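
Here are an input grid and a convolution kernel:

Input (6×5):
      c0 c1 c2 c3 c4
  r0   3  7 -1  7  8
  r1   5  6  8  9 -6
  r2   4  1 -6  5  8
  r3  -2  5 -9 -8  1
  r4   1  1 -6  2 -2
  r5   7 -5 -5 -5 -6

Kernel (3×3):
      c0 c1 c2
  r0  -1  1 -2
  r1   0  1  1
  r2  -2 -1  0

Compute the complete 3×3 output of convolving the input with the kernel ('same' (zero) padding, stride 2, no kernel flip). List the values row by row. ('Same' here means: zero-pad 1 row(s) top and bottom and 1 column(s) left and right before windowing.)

Output[0,0]: The receptive field on the zero-padded input at this output position is [0 0 0 / 0 3 7 / 0 5 6]. Elementwise product with the kernel and sum: 0·-1 + 0·1 + 0·-2 + 3·1 + 7·1 + 0·-2 + 5·-1.
Output[0,1]: The receptive field on the zero-padded input at this output position is [0 0 0 / 7 -1 7 / 6 8 9]. Elementwise product with the kernel and sum: 0·-1 + 0·1 + 0·-2 + -1·1 + 7·1 + 6·-2 + 8·-1.

5 -14 -4
0 -18 8
-17 13 23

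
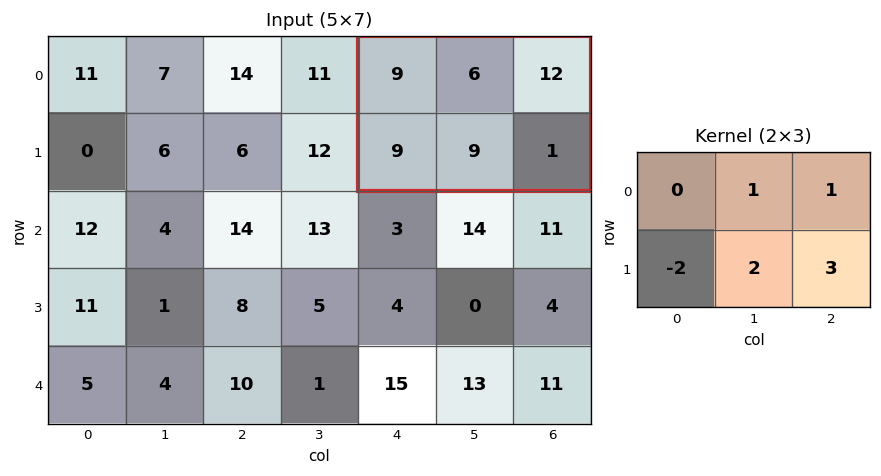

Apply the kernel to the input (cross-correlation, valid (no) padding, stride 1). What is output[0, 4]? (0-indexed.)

The receptive field on the input at this output position is [9 6 12 / 9 9 1]. Elementwise product with the kernel and sum: 6·1 + 12·1 + 9·-2 + 9·2 + 1·3.

21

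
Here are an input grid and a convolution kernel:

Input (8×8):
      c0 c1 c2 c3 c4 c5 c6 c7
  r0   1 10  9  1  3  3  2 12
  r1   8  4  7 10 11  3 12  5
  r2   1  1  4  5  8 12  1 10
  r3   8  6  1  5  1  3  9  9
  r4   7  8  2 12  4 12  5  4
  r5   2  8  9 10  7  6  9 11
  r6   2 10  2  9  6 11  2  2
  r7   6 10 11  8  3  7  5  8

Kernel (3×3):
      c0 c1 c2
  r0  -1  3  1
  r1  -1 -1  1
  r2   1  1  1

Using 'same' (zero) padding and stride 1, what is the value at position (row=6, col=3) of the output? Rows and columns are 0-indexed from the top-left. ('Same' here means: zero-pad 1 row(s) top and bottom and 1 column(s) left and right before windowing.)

45

The receptive field on the zero-padded input at this output position is [9 10 7 / 2 9 6 / 11 8 3]. Elementwise product with the kernel and sum: 9·-1 + 10·3 + 7·1 + 2·-1 + 9·-1 + 6·1 + 11·1 + 8·1 + 3·1.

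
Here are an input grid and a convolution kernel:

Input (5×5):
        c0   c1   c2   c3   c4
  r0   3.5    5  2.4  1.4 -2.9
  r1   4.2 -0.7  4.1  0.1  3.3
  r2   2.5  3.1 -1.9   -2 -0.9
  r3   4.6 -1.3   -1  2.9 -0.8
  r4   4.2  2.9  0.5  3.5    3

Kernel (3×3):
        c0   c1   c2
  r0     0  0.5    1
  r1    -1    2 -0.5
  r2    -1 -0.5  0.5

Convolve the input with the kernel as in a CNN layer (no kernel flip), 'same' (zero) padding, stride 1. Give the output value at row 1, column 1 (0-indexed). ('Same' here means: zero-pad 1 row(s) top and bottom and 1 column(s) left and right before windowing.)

-7.75

The receptive field on the zero-padded input at this output position is [3.5 5 2.4 / 4.2 -0.7 4.1 / 2.5 3.1 -1.9]. Elementwise product with the kernel and sum: 5·0.5 + 2.4·1 + 4.2·-1 + -0.7·2 + 4.1·-0.5 + 2.5·-1 + 3.1·-0.5 + -1.9·0.5.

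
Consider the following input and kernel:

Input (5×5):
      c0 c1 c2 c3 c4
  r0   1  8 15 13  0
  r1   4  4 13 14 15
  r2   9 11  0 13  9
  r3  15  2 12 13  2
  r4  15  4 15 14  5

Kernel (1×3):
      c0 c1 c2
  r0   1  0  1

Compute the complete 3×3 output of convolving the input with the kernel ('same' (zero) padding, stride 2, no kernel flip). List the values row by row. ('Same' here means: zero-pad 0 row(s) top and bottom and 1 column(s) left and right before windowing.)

Output[0,0]: The receptive field on the zero-padded input at this output position is [0 1 8]. Elementwise product with the kernel and sum: 0·1 + 8·1.
Output[0,1]: The receptive field on the zero-padded input at this output position is [8 15 13]. Elementwise product with the kernel and sum: 8·1 + 13·1.

8 21 13
11 24 13
4 18 14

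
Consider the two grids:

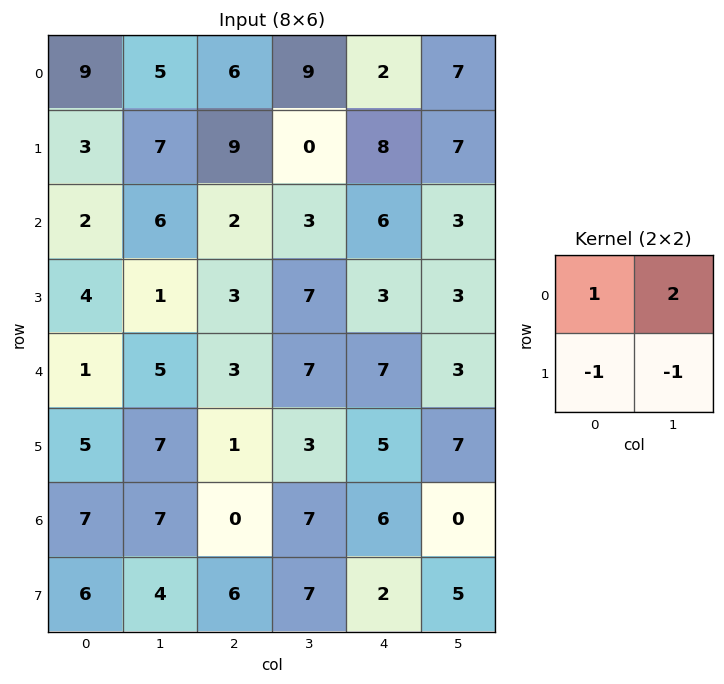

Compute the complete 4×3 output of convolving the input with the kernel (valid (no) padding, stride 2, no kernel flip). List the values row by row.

9 15 1
9 -2 6
-1 13 1
11 1 -1

Output[0,0]: The receptive field on the input at this output position is [9 5 / 3 7]. Elementwise product with the kernel and sum: 9·1 + 5·2 + 3·-1 + 7·-1.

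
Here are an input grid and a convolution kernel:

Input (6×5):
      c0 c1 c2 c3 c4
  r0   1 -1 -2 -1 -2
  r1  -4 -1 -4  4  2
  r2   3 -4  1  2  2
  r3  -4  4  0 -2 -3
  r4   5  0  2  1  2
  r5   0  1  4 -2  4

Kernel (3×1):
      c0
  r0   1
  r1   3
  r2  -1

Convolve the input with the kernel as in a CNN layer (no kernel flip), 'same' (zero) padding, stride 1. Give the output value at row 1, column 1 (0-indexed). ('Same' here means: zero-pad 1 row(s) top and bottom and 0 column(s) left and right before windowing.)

0

The receptive field on the zero-padded input at this output position is [-1 / -1 / -4]. Elementwise product with the kernel and sum: -1·1 + -1·3 + -4·-1.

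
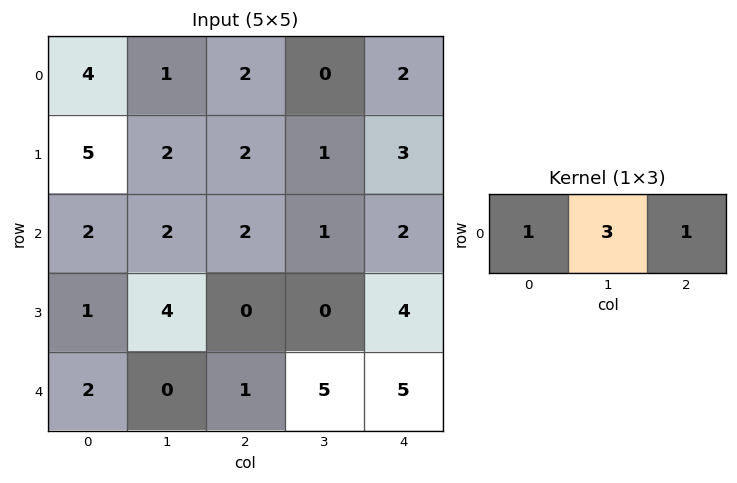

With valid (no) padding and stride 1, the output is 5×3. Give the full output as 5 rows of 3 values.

9 7 4
13 9 8
10 9 7
13 4 4
3 8 21

Output[0,0]: The receptive field on the input at this output position is [4 1 2]. Elementwise product with the kernel and sum: 4·1 + 1·3 + 2·1.
Output[0,1]: The receptive field on the input at this output position is [1 2 0]. Elementwise product with the kernel and sum: 1·1 + 2·3 + 0·1.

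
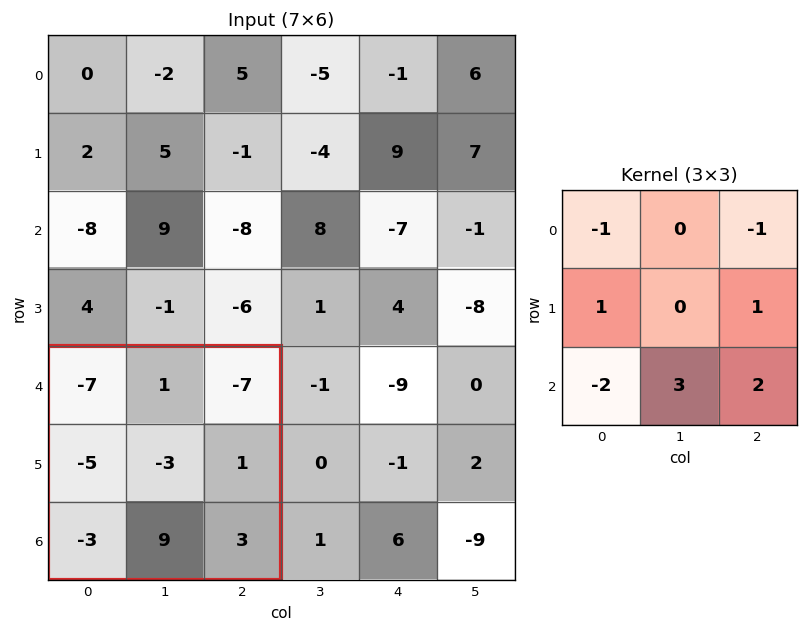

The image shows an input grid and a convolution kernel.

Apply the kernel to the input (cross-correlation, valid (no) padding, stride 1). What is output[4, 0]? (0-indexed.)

49

The receptive field on the input at this output position is [-7 1 -7 / -5 -3 1 / -3 9 3]. Elementwise product with the kernel and sum: -7·-1 + -7·-1 + -5·1 + 1·1 + -3·-2 + 9·3 + 3·2.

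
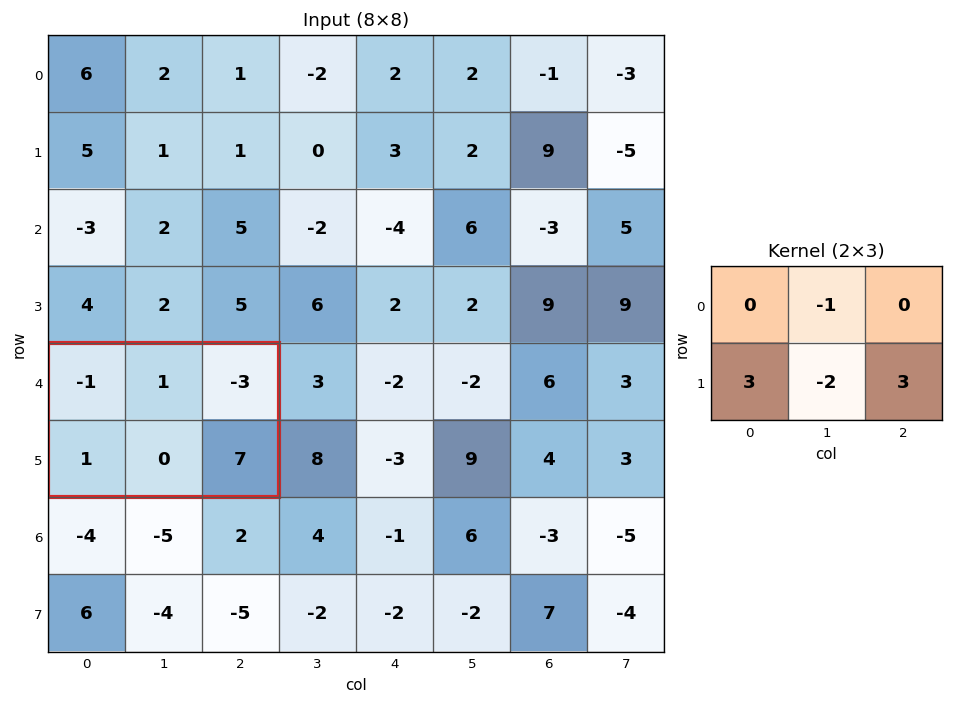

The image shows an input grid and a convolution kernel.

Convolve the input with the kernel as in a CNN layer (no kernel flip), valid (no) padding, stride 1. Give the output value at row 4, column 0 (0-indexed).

The receptive field on the input at this output position is [-1 1 -3 / 1 0 7]. Elementwise product with the kernel and sum: 1·-1 + 1·3 + 0·-2 + 7·3.

23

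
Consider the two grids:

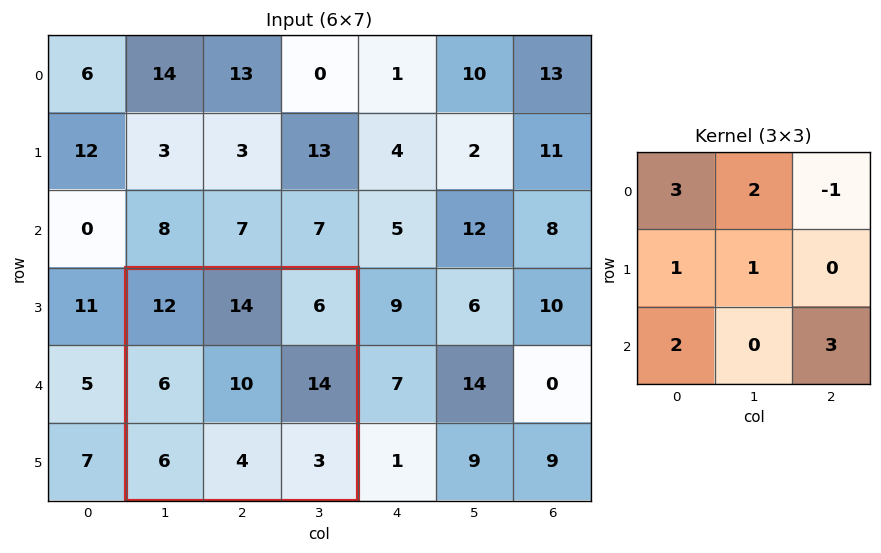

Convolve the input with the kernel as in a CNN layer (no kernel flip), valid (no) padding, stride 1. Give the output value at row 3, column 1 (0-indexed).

The receptive field on the input at this output position is [12 14 6 / 6 10 14 / 6 4 3]. Elementwise product with the kernel and sum: 12·3 + 14·2 + 6·-1 + 6·1 + 10·1 + 6·2 + 3·3.

95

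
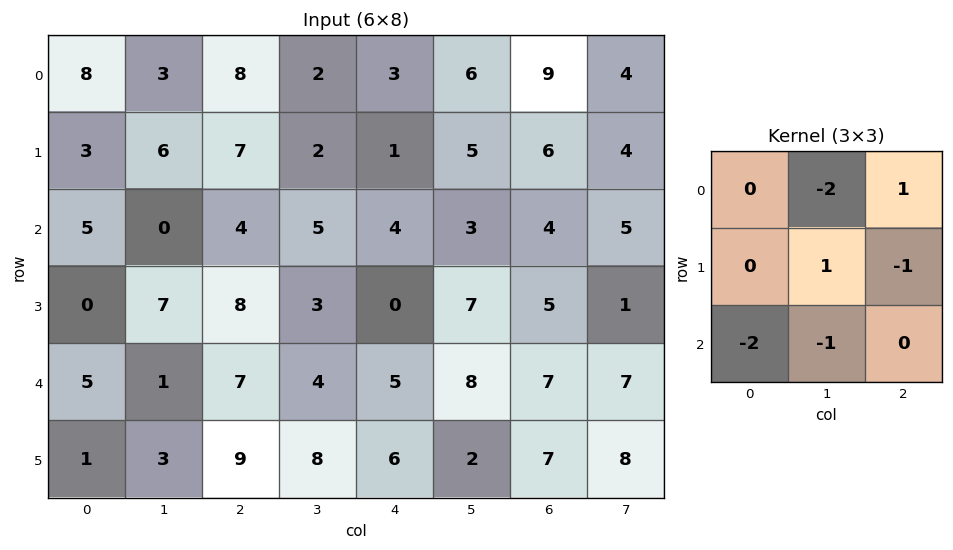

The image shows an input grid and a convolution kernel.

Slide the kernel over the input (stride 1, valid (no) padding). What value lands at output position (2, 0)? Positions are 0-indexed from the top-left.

The receptive field on the input at this output position is [5 0 4 / 0 7 8 / 5 1 7]. Elementwise product with the kernel and sum: 0·-2 + 4·1 + 7·1 + 8·-1 + 5·-2 + 1·-1.

-8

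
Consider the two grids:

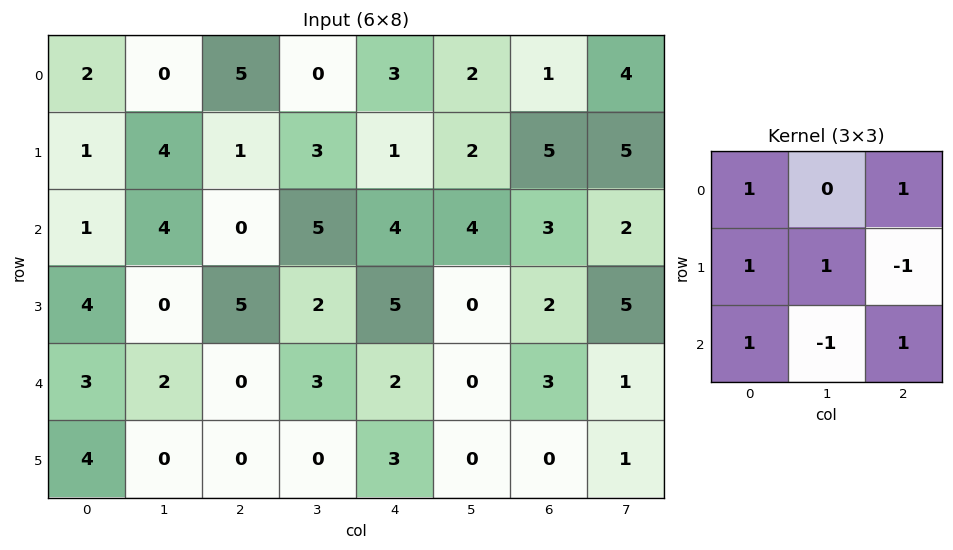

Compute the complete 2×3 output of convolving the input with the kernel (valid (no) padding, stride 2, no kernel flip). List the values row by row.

Output[0,0]: The receptive field on the input at this output position is [2 0 5 / 1 4 1 / 1 4 0]. Elementwise product with the kernel and sum: 2·1 + 5·1 + 1·1 + 4·1 + 1·-1 + 1·1 + 4·-1 + 0·1.

8 10 5
1 5 15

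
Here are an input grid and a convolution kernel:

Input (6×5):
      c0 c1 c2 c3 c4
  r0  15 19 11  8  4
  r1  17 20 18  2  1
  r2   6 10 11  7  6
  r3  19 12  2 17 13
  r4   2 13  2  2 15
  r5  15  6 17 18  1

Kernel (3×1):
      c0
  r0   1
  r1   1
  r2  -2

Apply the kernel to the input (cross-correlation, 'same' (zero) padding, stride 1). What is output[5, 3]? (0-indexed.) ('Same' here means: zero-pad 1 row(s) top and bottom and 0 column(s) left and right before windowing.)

20

The receptive field on the zero-padded input at this output position is [2 / 18 / 0]. Elementwise product with the kernel and sum: 2·1 + 18·1 + 0·-2.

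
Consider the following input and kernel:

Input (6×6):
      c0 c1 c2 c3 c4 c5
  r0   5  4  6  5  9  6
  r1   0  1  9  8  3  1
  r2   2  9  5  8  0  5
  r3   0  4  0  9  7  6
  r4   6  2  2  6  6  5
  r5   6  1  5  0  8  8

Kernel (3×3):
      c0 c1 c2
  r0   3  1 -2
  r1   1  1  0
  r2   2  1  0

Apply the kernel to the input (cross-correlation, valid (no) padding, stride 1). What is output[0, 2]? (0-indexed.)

40

The receptive field on the input at this output position is [6 5 9 / 9 8 3 / 5 8 0]. Elementwise product with the kernel and sum: 6·3 + 5·1 + 9·-2 + 9·1 + 8·1 + 5·2 + 8·1.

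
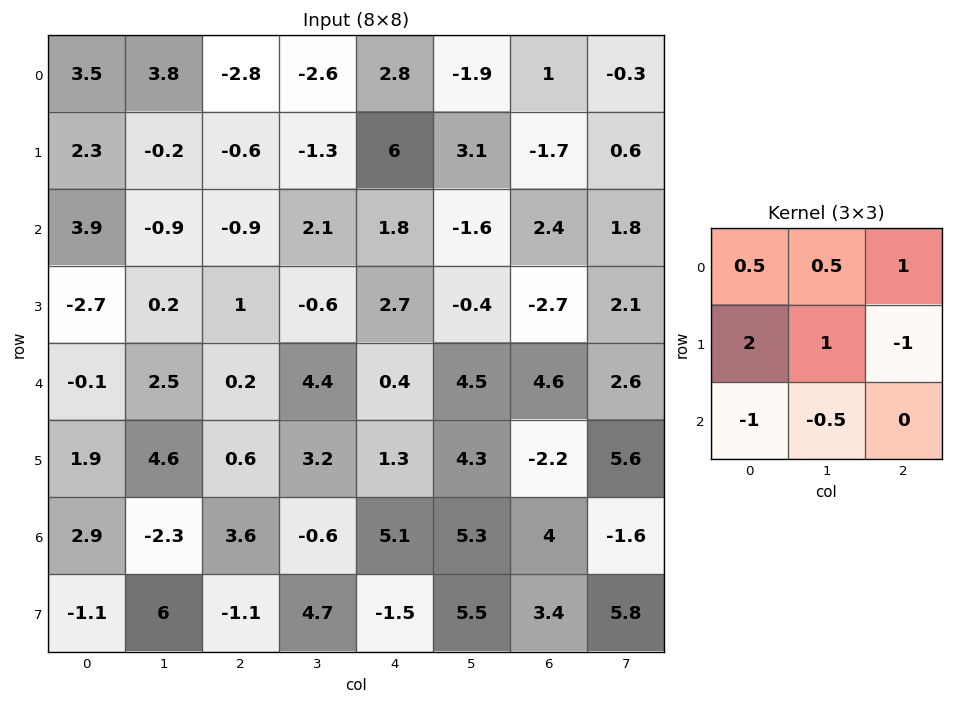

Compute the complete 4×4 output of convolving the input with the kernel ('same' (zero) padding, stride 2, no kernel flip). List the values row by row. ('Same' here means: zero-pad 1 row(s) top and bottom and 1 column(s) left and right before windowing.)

-1.45 7.9 -2.2 -4.75
7.1 -7.2 12.3 0.45
-4.7 -4.1 1.5 8.35
11.3 -0.05 1.2 15.65

Output[0,0]: The receptive field on the zero-padded input at this output position is [0 0 0 / 0 3.5 3.8 / 0 2.3 -0.2]. Elementwise product with the kernel and sum: 0·0.5 + 0·0.5 + 0·1 + 0·2 + 3.5·1 + 3.8·-1 + 0·-1 + 2.3·-0.5.
Output[0,1]: The receptive field on the zero-padded input at this output position is [0 0 0 / 3.8 -2.8 -2.6 / -0.2 -0.6 -1.3]. Elementwise product with the kernel and sum: 0·0.5 + 0·0.5 + 0·1 + 3.8·2 + -2.8·1 + -2.6·-1 + -0.2·-1 + -0.6·-0.5.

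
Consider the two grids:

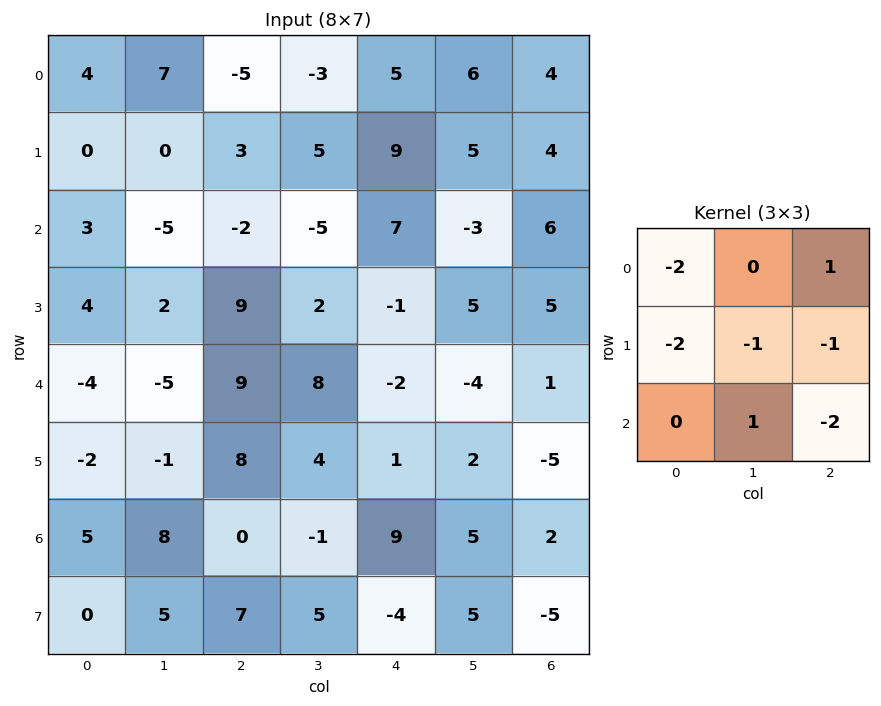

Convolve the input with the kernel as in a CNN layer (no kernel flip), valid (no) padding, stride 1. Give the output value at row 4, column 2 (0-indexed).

The receptive field on the input at this output position is [9 8 -2 / 8 4 1 / 0 -1 9]. Elementwise product with the kernel and sum: 9·-2 + -2·1 + 8·-2 + 4·-1 + 1·-1 + -1·1 + 9·-2.

-60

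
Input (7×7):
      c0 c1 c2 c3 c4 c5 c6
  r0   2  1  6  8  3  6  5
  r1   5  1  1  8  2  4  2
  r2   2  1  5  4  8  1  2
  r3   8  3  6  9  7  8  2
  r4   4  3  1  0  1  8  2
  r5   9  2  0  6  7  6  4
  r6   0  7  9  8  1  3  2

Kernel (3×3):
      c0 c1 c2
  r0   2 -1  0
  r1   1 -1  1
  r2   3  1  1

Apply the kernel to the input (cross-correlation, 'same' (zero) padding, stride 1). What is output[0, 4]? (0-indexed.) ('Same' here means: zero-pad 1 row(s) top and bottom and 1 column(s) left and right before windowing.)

The receptive field on the zero-padded input at this output position is [0 0 0 / 8 3 6 / 8 2 4]. Elementwise product with the kernel and sum: 0·2 + 0·-1 + 8·1 + 3·-1 + 6·1 + 8·3 + 2·1 + 4·1.

41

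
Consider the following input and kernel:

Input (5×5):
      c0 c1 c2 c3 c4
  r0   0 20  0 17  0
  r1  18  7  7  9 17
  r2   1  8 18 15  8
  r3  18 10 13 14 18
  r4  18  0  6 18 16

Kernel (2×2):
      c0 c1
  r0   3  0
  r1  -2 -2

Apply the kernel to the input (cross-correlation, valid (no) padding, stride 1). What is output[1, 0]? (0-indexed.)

36

The receptive field on the input at this output position is [18 7 / 1 8]. Elementwise product with the kernel and sum: 18·3 + 1·-2 + 8·-2.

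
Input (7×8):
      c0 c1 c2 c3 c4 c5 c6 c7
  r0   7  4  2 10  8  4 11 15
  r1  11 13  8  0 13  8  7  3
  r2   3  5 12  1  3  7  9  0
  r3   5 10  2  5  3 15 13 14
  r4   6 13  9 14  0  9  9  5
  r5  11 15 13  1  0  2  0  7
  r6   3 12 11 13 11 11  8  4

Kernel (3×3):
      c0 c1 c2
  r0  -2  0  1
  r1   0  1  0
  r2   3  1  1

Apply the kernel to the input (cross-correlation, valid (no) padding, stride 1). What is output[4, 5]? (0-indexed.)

32

The receptive field on the input at this output position is [9 9 5 / 2 0 7 / 11 8 4]. Elementwise product with the kernel and sum: 9·-2 + 5·1 + 0·1 + 11·3 + 8·1 + 4·1.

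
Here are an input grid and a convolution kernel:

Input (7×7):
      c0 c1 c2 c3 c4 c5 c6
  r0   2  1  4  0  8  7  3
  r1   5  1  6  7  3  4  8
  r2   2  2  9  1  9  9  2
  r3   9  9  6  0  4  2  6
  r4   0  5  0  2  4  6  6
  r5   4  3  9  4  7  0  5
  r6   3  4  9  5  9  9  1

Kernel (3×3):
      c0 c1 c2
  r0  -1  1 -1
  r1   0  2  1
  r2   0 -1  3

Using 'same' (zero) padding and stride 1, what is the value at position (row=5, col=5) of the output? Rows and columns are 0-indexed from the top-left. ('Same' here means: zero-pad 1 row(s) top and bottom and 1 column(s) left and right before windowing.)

The receptive field on the zero-padded input at this output position is [4 6 6 / 7 0 5 / 9 9 1]. Elementwise product with the kernel and sum: 4·-1 + 6·1 + 6·-1 + 0·2 + 5·1 + 9·-1 + 1·3.

-5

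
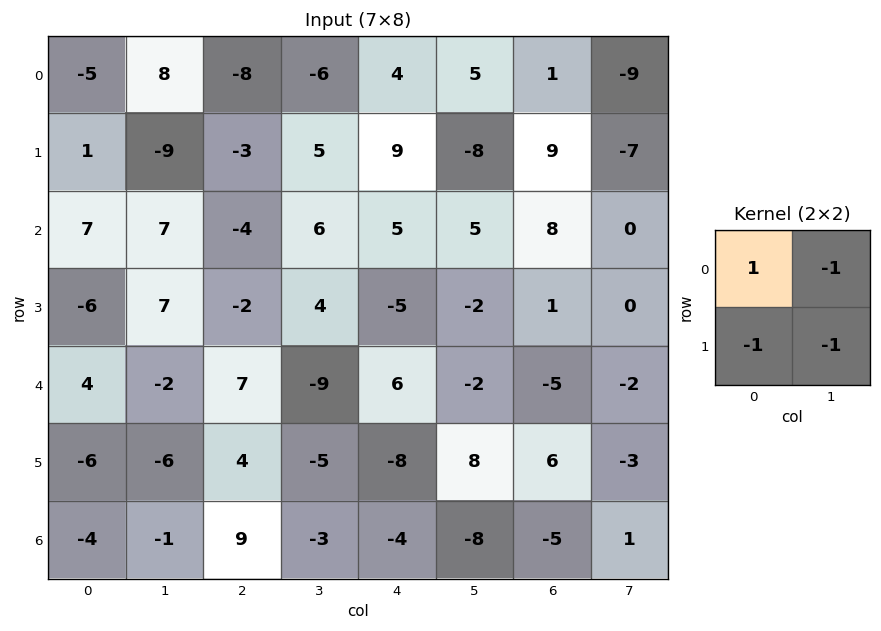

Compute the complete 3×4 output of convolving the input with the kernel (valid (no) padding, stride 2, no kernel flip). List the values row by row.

Output[0,0]: The receptive field on the input at this output position is [-5 8 / 1 -9]. Elementwise product with the kernel and sum: -5·1 + 8·-1 + 1·-1 + -9·-1.

-5 -4 -2 8
-1 -12 7 7
18 17 8 -6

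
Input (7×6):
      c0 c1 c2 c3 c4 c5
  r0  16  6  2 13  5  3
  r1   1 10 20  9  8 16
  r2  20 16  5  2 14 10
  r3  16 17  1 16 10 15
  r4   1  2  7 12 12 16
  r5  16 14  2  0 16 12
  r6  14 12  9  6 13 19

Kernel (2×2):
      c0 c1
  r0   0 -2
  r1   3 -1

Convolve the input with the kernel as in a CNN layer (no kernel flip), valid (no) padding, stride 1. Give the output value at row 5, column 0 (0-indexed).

2

The receptive field on the input at this output position is [16 14 / 14 12]. Elementwise product with the kernel and sum: 14·-2 + 14·3 + 12·-1.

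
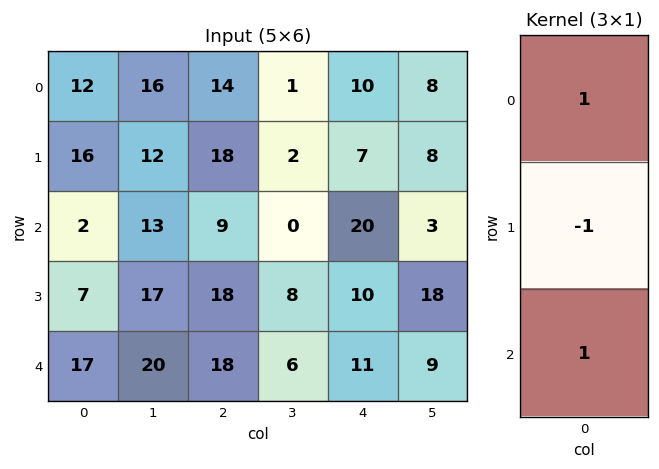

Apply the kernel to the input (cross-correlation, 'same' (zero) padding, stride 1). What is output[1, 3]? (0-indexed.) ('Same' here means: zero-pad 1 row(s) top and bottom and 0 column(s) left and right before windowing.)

-1

The receptive field on the zero-padded input at this output position is [1 / 2 / 0]. Elementwise product with the kernel and sum: 1·1 + 2·-1 + 0·1.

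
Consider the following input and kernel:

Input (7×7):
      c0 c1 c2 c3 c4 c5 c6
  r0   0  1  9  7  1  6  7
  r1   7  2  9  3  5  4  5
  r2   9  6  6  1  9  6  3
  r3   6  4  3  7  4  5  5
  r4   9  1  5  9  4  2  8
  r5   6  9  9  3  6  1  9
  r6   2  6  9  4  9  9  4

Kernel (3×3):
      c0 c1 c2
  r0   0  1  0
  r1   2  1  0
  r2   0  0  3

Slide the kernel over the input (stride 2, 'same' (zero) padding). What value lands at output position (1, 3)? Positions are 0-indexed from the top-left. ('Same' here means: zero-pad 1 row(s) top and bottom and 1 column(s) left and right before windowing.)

The receptive field on the zero-padded input at this output position is [4 5 0 / 6 3 0 / 5 5 0]. Elementwise product with the kernel and sum: 5·1 + 6·2 + 3·1 + 0·3.

20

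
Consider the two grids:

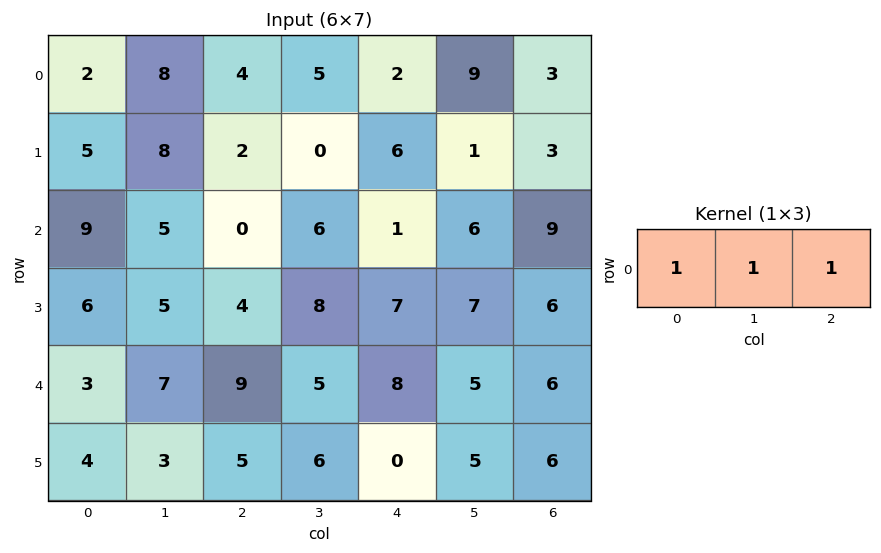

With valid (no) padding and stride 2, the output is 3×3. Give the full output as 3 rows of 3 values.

14 11 14
14 7 16
19 22 19

Output[0,0]: The receptive field on the input at this output position is [2 8 4]. Elementwise product with the kernel and sum: 2·1 + 8·1 + 4·1.
Output[0,1]: The receptive field on the input at this output position is [4 5 2]. Elementwise product with the kernel and sum: 4·1 + 5·1 + 2·1.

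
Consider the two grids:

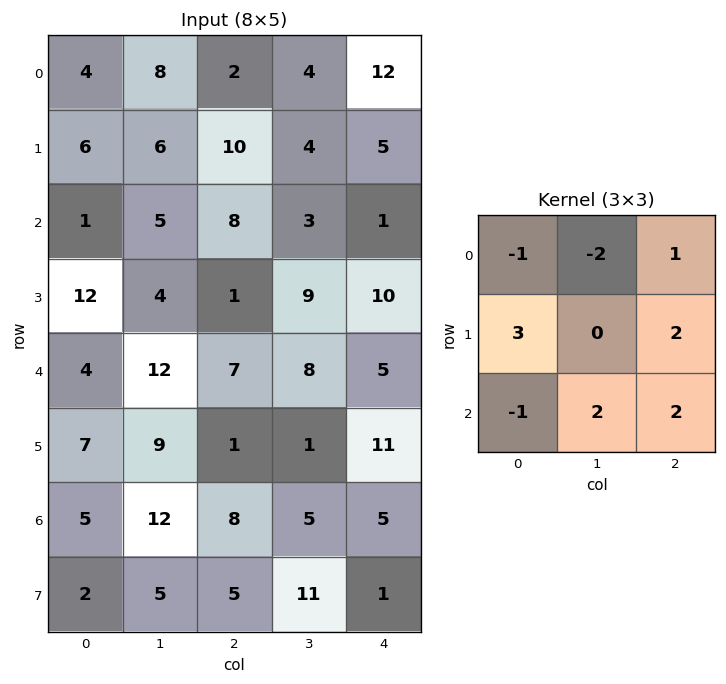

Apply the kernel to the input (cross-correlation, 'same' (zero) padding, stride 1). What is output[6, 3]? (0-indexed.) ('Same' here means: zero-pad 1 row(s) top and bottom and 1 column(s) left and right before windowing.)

61

The receptive field on the zero-padded input at this output position is [1 1 11 / 8 5 5 / 5 11 1]. Elementwise product with the kernel and sum: 1·-1 + 1·-2 + 11·1 + 8·3 + 5·2 + 5·-1 + 11·2 + 1·2.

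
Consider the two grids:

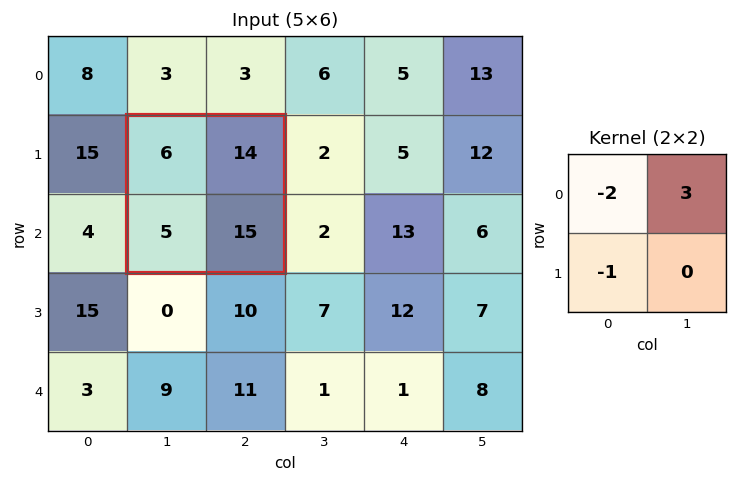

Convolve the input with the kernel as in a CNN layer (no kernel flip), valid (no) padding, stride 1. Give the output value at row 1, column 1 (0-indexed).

The receptive field on the input at this output position is [6 14 / 5 15]. Elementwise product with the kernel and sum: 6·-2 + 14·3 + 5·-1.

25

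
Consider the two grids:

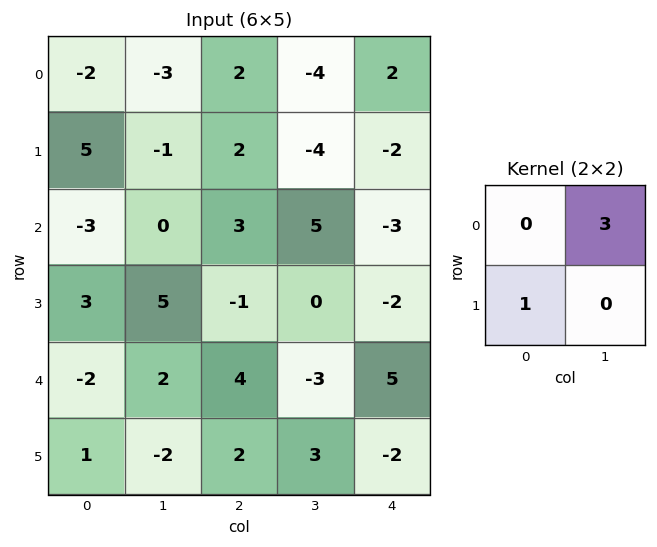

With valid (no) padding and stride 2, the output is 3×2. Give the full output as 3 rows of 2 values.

Output[0,0]: The receptive field on the input at this output position is [-2 -3 / 5 -1]. Elementwise product with the kernel and sum: -3·3 + 5·1.

-4 -10
3 14
7 -7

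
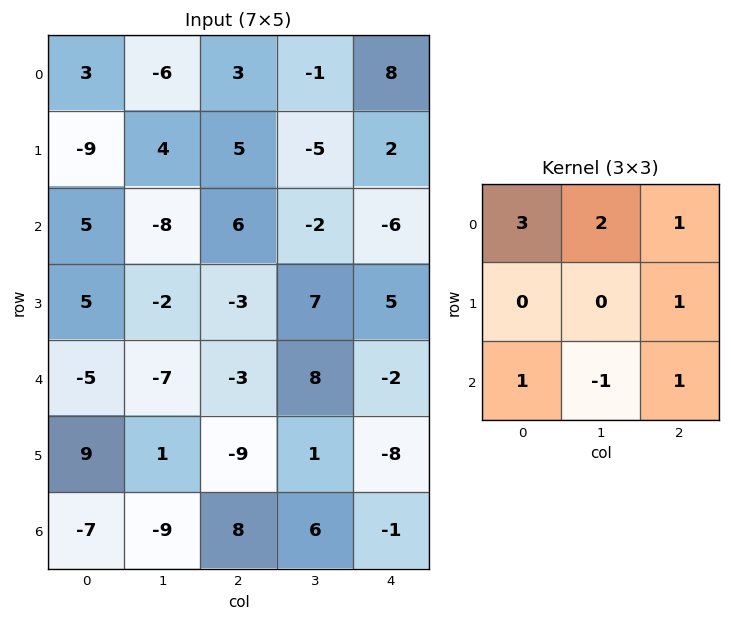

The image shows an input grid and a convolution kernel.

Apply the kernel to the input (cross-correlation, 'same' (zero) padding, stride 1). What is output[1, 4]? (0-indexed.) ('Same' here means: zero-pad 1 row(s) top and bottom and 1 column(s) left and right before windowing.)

17

The receptive field on the zero-padded input at this output position is [-1 8 0 / -5 2 0 / -2 -6 0]. Elementwise product with the kernel and sum: -1·3 + 8·2 + 0·1 + 0·1 + -2·1 + -6·-1 + 0·1.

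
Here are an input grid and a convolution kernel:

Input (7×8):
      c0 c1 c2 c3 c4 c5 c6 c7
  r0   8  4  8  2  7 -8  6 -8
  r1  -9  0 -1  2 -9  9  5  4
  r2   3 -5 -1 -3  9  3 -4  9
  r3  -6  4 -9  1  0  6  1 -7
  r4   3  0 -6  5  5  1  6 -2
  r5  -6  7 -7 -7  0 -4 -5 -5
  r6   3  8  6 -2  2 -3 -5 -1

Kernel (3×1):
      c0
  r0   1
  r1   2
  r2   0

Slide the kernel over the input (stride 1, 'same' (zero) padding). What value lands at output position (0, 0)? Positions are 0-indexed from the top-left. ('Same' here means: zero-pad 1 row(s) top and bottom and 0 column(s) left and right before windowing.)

The receptive field on the zero-padded input at this output position is [0 / 8 / -9]. Elementwise product with the kernel and sum: 0·1 + 8·2.

16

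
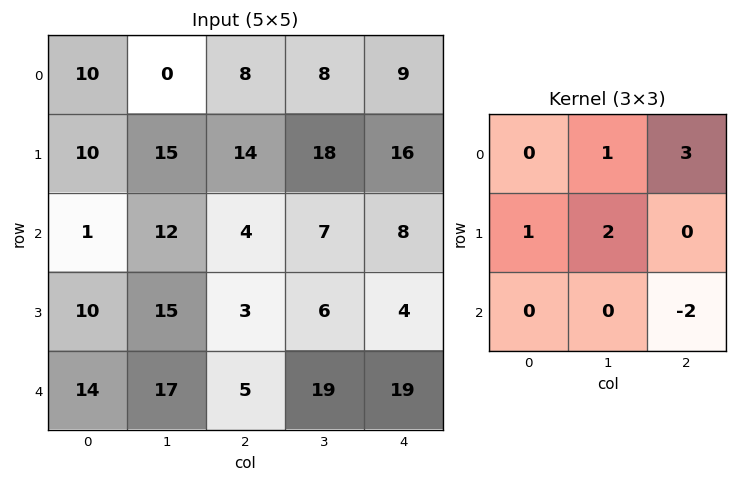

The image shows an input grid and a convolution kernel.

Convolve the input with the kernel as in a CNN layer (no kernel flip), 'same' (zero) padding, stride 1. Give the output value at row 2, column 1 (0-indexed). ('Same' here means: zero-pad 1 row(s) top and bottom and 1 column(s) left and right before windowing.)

76

The receptive field on the zero-padded input at this output position is [10 15 14 / 1 12 4 / 10 15 3]. Elementwise product with the kernel and sum: 15·1 + 14·3 + 1·1 + 12·2 + 3·-2.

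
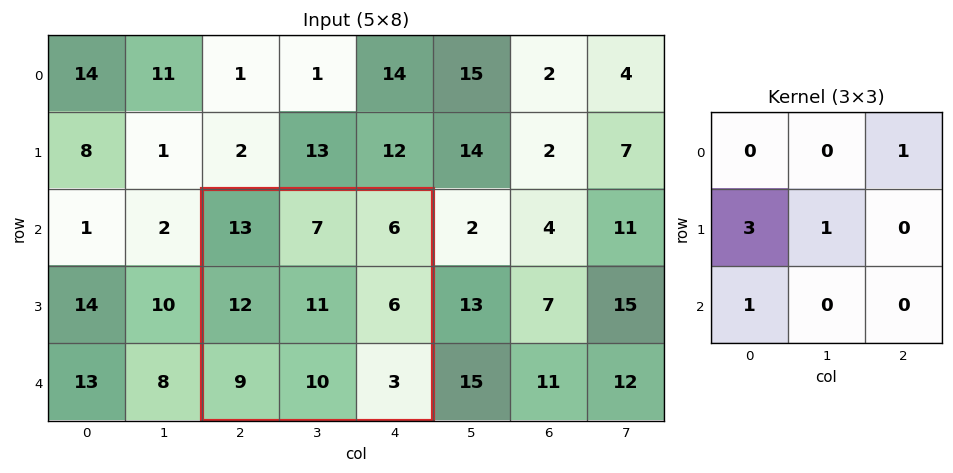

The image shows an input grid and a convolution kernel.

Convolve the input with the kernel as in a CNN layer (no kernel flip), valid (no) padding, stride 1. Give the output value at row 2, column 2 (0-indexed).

62

The receptive field on the input at this output position is [13 7 6 / 12 11 6 / 9 10 3]. Elementwise product with the kernel and sum: 6·1 + 12·3 + 11·1 + 9·1.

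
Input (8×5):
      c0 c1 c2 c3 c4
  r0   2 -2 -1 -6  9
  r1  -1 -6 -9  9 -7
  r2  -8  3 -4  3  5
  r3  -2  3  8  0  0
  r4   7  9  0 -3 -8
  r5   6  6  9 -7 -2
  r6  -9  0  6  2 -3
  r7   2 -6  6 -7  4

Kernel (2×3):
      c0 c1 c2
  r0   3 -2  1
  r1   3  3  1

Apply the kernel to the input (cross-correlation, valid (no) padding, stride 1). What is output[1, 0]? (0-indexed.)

The receptive field on the input at this output position is [-1 -6 -9 / -8 3 -4]. Elementwise product with the kernel and sum: -1·3 + -6·-2 + -9·1 + -8·3 + 3·3 + -4·1.

-19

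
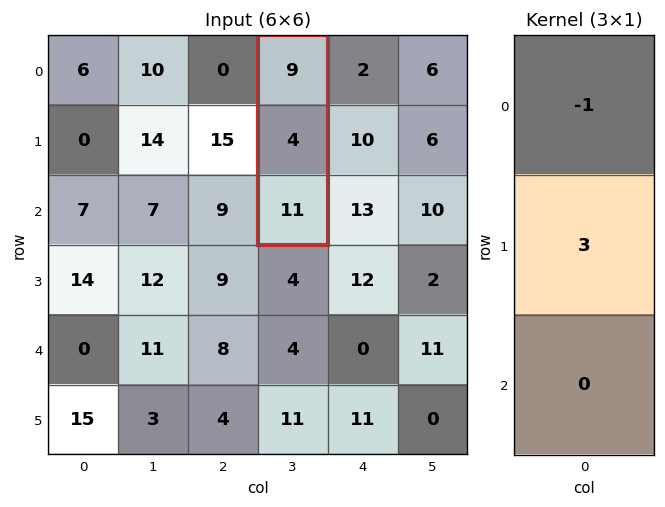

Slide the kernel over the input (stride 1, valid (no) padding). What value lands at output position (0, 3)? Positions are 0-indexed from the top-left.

The receptive field on the input at this output position is [9 / 4 / 11]. Elementwise product with the kernel and sum: 9·-1 + 4·3.

3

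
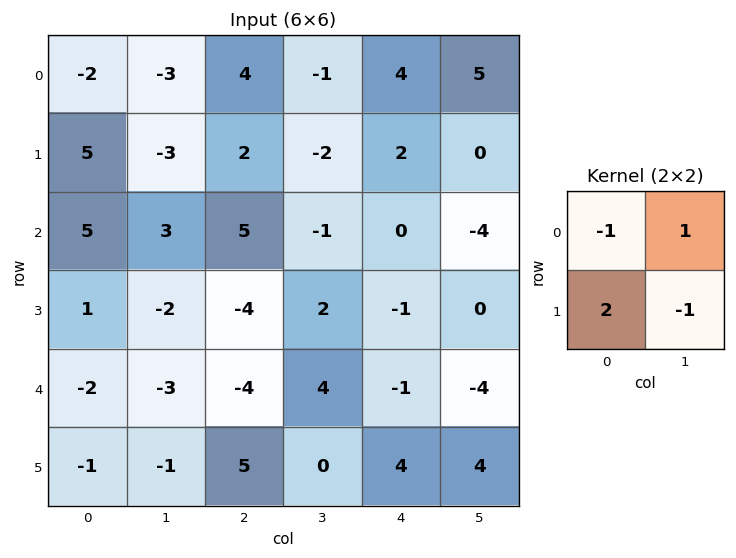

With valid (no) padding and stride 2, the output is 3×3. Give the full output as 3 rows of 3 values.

Output[0,0]: The receptive field on the input at this output position is [-2 -3 / 5 -3]. Elementwise product with the kernel and sum: -2·-1 + -3·1 + 5·2 + -3·-1.
Output[0,1]: The receptive field on the input at this output position is [4 -1 / 2 -2]. Elementwise product with the kernel and sum: 4·-1 + -1·1 + 2·2 + -2·-1.

12 1 5
2 -16 -6
-2 18 1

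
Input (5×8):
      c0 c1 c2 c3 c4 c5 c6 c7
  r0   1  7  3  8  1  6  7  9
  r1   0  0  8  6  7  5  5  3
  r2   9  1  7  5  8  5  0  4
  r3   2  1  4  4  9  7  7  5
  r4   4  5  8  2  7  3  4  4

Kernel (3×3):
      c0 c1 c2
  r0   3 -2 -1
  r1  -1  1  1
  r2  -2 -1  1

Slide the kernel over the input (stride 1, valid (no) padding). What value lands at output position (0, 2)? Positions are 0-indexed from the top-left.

-14

The receptive field on the input at this output position is [3 8 1 / 8 6 7 / 7 5 8]. Elementwise product with the kernel and sum: 3·3 + 8·-2 + 1·-1 + 8·-1 + 6·1 + 7·1 + 7·-2 + 5·-1 + 8·1.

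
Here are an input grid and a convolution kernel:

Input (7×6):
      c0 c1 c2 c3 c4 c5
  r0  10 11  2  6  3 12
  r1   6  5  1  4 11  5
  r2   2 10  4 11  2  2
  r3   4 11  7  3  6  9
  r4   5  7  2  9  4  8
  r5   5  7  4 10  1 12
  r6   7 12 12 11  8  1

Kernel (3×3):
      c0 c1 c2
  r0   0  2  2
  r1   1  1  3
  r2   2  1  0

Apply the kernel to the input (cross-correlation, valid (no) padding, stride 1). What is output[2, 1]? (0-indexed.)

The receptive field on the input at this output position is [10 4 11 / 11 7 3 / 7 2 9]. Elementwise product with the kernel and sum: 4·2 + 11·2 + 11·1 + 7·1 + 3·3 + 7·2 + 2·1.

73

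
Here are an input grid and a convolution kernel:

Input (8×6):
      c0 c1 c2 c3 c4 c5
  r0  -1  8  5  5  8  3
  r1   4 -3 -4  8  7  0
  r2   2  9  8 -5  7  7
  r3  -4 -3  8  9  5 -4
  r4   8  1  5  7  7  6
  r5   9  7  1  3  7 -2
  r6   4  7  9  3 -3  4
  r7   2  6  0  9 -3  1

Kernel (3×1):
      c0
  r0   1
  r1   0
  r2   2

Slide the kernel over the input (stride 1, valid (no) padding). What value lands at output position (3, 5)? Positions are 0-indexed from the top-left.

-8

The receptive field on the input at this output position is [-4 / 6 / -2]. Elementwise product with the kernel and sum: -4·1 + -2·2.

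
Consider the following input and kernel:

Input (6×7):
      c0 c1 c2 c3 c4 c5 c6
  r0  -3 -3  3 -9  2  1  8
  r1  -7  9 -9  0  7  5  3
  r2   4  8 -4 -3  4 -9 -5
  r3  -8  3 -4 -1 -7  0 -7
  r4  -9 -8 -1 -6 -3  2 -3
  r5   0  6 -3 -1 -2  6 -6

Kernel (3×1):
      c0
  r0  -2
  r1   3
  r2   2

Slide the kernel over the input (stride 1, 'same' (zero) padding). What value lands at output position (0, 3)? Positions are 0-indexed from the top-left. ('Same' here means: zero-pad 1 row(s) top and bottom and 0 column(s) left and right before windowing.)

The receptive field on the zero-padded input at this output position is [0 / -9 / 0]. Elementwise product with the kernel and sum: 0·-2 + -9·3 + 0·2.

-27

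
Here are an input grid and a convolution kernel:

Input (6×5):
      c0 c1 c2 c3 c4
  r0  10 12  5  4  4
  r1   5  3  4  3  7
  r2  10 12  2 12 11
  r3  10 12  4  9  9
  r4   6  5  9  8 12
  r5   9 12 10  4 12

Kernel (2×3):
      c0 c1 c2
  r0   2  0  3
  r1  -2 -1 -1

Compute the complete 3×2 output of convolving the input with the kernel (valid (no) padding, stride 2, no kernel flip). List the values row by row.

Output[0,0]: The receptive field on the input at this output position is [10 12 5 / 5 3 4]. Elementwise product with the kernel and sum: 10·2 + 5·3 + 5·-2 + 3·-1 + 4·-1.
Output[0,1]: The receptive field on the input at this output position is [5 4 4 / 4 3 7]. Elementwise product with the kernel and sum: 5·2 + 4·3 + 4·-2 + 3·-1 + 7·-1.

18 4
-10 11
-1 18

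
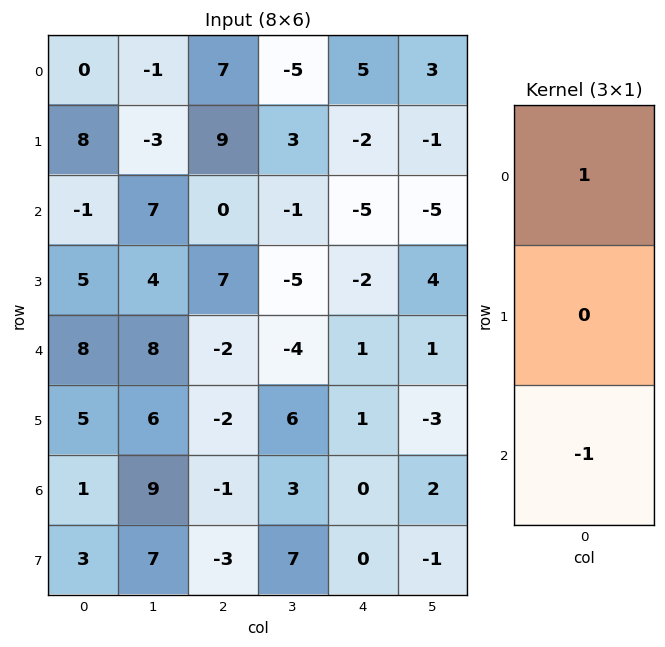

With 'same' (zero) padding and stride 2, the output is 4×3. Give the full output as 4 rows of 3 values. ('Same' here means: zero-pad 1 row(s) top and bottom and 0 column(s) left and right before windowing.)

Output[0,0]: The receptive field on the zero-padded input at this output position is [0 / 0 / 8]. Elementwise product with the kernel and sum: 0·1 + 8·-1.

-8 -9 2
3 2 0
0 9 -3
2 1 1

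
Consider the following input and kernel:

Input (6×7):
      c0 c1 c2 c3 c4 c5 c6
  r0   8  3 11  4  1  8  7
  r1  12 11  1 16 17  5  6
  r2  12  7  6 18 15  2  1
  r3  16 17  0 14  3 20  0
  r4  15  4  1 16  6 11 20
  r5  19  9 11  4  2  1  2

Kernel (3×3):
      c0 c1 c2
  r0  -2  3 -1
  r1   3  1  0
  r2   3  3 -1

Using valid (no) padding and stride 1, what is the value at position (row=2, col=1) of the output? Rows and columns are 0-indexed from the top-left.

36

The receptive field on the input at this output position is [7 6 18 / 17 0 14 / 4 1 16]. Elementwise product with the kernel and sum: 7·-2 + 6·3 + 18·-1 + 17·3 + 0·1 + 4·3 + 1·3 + 16·-1.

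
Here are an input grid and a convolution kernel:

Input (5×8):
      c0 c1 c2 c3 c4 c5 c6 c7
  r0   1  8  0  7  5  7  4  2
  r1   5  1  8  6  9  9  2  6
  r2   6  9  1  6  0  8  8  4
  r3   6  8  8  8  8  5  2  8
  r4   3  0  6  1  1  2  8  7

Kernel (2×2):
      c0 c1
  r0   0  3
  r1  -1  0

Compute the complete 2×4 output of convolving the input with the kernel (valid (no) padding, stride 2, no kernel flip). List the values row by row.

19 13 12 4
21 10 16 10

Output[0,0]: The receptive field on the input at this output position is [1 8 / 5 1]. Elementwise product with the kernel and sum: 8·3 + 5·-1.
Output[0,1]: The receptive field on the input at this output position is [0 7 / 8 6]. Elementwise product with the kernel and sum: 7·3 + 8·-1.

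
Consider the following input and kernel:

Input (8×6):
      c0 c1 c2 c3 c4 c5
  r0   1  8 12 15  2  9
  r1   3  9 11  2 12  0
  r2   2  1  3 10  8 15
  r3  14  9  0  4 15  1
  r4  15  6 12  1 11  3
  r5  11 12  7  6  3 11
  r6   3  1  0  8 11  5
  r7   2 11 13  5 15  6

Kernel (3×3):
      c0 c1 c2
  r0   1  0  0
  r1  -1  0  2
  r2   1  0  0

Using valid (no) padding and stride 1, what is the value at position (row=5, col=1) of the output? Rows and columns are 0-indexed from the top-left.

The receptive field on the input at this output position is [12 7 6 / 1 0 8 / 11 13 5]. Elementwise product with the kernel and sum: 12·1 + 1·-1 + 8·2 + 11·1.

38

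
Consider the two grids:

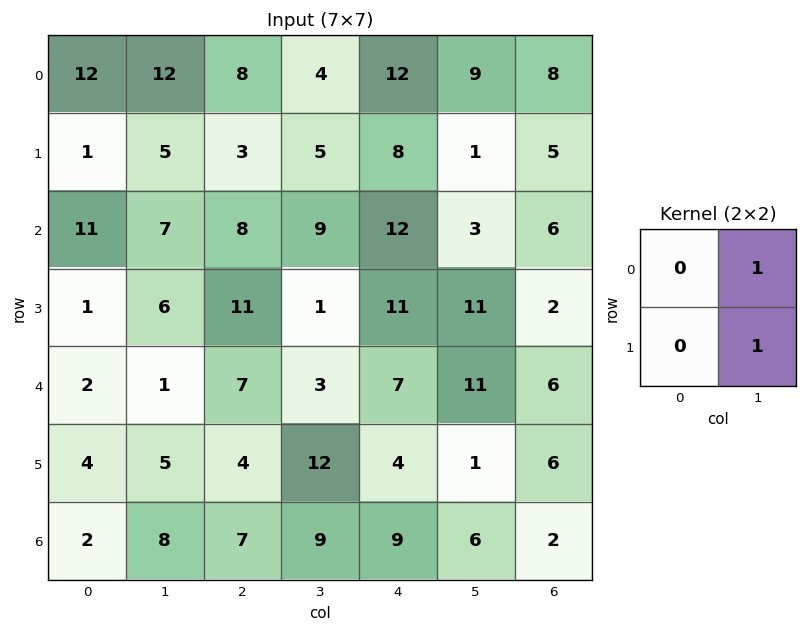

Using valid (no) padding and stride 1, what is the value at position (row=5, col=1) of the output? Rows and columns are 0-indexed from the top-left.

The receptive field on the input at this output position is [5 4 / 8 7]. Elementwise product with the kernel and sum: 4·1 + 7·1.

11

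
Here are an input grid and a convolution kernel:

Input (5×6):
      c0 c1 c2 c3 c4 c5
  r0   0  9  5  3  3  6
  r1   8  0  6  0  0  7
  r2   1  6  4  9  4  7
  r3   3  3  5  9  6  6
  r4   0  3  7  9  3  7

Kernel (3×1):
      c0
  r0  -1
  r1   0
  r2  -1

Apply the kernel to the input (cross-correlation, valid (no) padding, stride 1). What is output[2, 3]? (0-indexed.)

-18

The receptive field on the input at this output position is [9 / 9 / 9]. Elementwise product with the kernel and sum: 9·-1 + 9·-1.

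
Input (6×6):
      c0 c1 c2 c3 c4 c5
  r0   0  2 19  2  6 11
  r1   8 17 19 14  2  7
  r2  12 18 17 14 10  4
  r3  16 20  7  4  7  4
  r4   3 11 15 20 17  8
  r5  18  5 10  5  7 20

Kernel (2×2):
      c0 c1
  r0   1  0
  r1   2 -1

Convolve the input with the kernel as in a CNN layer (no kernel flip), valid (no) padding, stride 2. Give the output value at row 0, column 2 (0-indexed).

The receptive field on the input at this output position is [6 11 / 2 7]. Elementwise product with the kernel and sum: 6·1 + 2·2 + 7·-1.

3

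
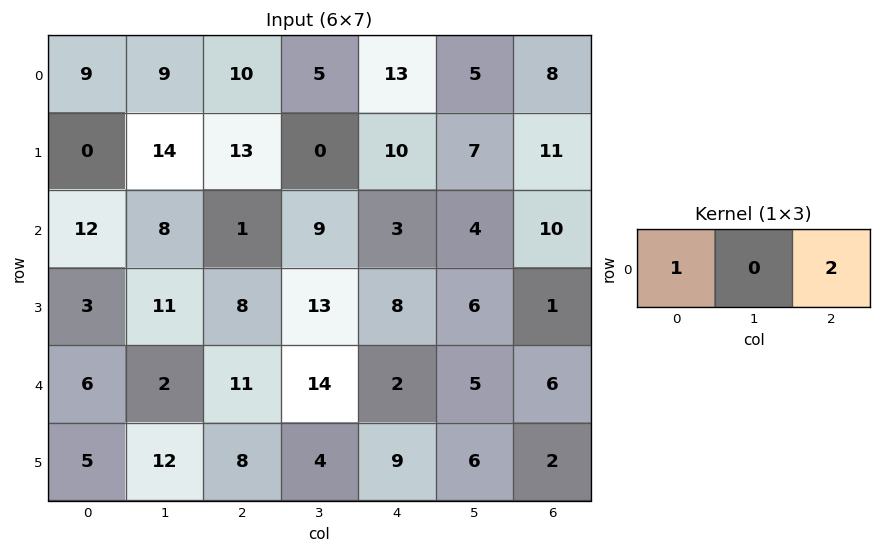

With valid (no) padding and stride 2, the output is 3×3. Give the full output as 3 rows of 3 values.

29 36 29
14 7 23
28 15 14

Output[0,0]: The receptive field on the input at this output position is [9 9 10]. Elementwise product with the kernel and sum: 9·1 + 10·2.
Output[0,1]: The receptive field on the input at this output position is [10 5 13]. Elementwise product with the kernel and sum: 10·1 + 13·2.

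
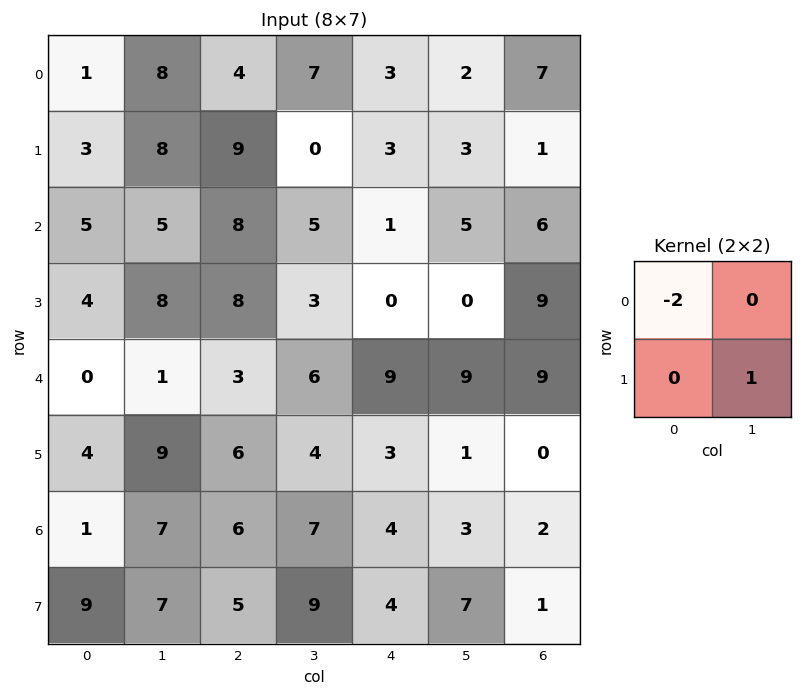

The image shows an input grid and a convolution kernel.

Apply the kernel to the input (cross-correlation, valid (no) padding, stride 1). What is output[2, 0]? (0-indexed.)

The receptive field on the input at this output position is [5 5 / 4 8]. Elementwise product with the kernel and sum: 5·-2 + 8·1.

-2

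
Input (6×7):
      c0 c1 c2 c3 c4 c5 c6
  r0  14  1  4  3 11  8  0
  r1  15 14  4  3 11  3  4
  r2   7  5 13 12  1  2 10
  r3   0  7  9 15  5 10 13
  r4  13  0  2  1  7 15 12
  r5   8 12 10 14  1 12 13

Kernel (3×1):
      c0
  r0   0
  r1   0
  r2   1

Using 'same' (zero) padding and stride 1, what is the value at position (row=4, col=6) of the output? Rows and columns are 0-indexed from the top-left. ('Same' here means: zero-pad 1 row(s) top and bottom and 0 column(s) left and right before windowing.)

The receptive field on the zero-padded input at this output position is [13 / 12 / 13]. Elementwise product with the kernel and sum: 13·1.

13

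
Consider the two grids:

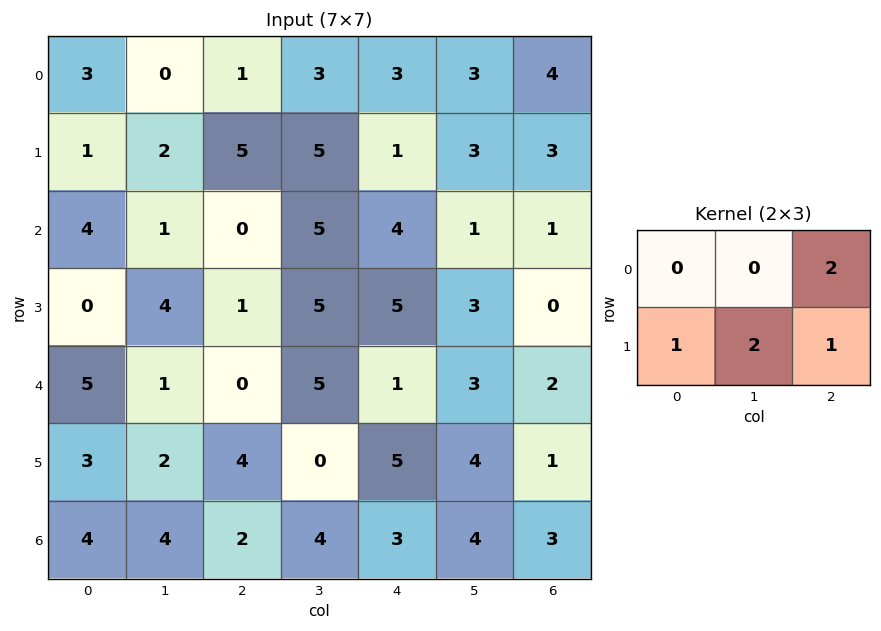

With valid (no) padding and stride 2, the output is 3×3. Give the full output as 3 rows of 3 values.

Output[0,0]: The receptive field on the input at this output position is [3 0 1 / 1 2 5]. Elementwise product with the kernel and sum: 1·2 + 1·1 + 2·2 + 5·1.
Output[0,1]: The receptive field on the input at this output position is [1 3 3 / 5 5 1]. Elementwise product with the kernel and sum: 3·2 + 5·1 + 5·2 + 1·1.

12 22 18
9 24 13
11 11 18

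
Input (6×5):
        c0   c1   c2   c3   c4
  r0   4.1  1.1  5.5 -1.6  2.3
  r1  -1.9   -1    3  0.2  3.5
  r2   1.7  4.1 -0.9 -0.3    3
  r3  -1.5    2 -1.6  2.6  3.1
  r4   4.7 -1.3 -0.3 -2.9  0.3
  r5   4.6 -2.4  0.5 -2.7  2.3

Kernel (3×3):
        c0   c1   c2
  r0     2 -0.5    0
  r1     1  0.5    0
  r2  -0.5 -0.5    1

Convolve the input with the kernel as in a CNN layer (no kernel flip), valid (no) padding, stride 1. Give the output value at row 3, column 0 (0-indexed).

The receptive field on the input at this output position is [-1.5 2 -1.6 / 4.7 -1.3 -0.3 / 4.6 -2.4 0.5]. Elementwise product with the kernel and sum: -1.5·2 + 2·-0.5 + 4.7·1 + -1.3·0.5 + 4.6·-0.5 + -2.4·-0.5 + 0.5·1.

-0.55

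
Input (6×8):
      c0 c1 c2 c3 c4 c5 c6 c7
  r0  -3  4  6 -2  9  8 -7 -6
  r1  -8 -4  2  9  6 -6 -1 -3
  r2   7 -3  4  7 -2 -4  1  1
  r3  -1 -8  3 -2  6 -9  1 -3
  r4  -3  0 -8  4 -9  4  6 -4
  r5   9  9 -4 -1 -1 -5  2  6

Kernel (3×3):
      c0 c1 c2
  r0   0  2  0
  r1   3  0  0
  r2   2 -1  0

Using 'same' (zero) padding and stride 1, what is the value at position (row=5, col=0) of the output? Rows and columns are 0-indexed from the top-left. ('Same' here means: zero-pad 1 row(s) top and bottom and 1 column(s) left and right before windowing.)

-6

The receptive field on the zero-padded input at this output position is [0 -3 0 / 0 9 9 / 0 0 0]. Elementwise product with the kernel and sum: -3·2 + 0·3 + 0·2 + 0·-1.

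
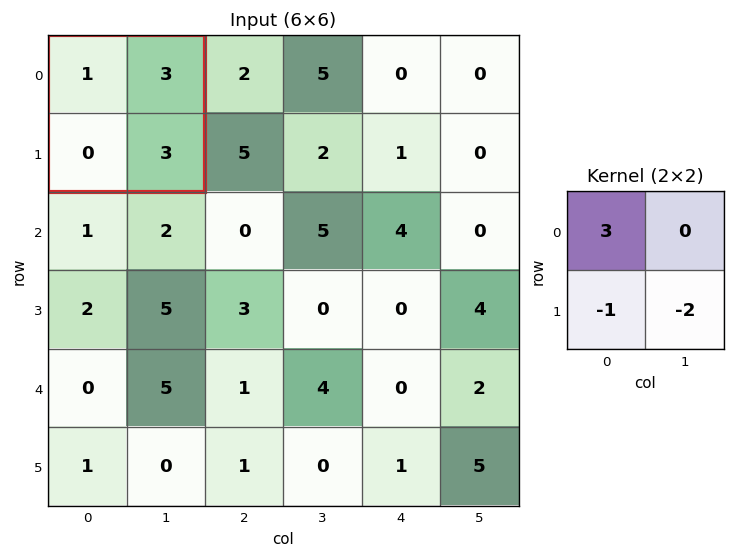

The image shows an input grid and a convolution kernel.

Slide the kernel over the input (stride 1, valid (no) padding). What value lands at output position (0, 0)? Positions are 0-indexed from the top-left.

-3

The receptive field on the input at this output position is [1 3 / 0 3]. Elementwise product with the kernel and sum: 1·3 + 0·-1 + 3·-2.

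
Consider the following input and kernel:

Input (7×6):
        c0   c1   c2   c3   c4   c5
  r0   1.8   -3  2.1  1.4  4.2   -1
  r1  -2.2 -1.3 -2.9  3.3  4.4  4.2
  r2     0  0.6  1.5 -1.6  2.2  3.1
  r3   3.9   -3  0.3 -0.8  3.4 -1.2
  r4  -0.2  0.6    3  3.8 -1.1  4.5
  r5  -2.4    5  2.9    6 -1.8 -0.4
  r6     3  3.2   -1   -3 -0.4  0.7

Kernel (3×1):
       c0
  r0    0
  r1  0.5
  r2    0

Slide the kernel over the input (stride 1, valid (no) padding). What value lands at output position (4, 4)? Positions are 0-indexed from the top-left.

The receptive field on the input at this output position is [-1.1 / -1.8 / -0.4]. Elementwise product with the kernel and sum: -1.8·0.5.

-0.9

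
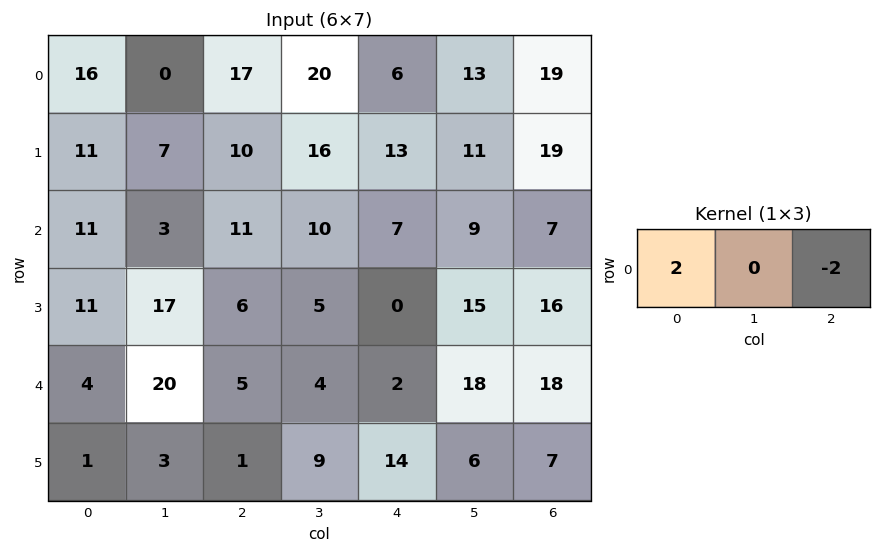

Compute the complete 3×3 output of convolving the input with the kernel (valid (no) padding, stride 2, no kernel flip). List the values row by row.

-2 22 -26
0 8 0
-2 6 -32

Output[0,0]: The receptive field on the input at this output position is [16 0 17]. Elementwise product with the kernel and sum: 16·2 + 17·-2.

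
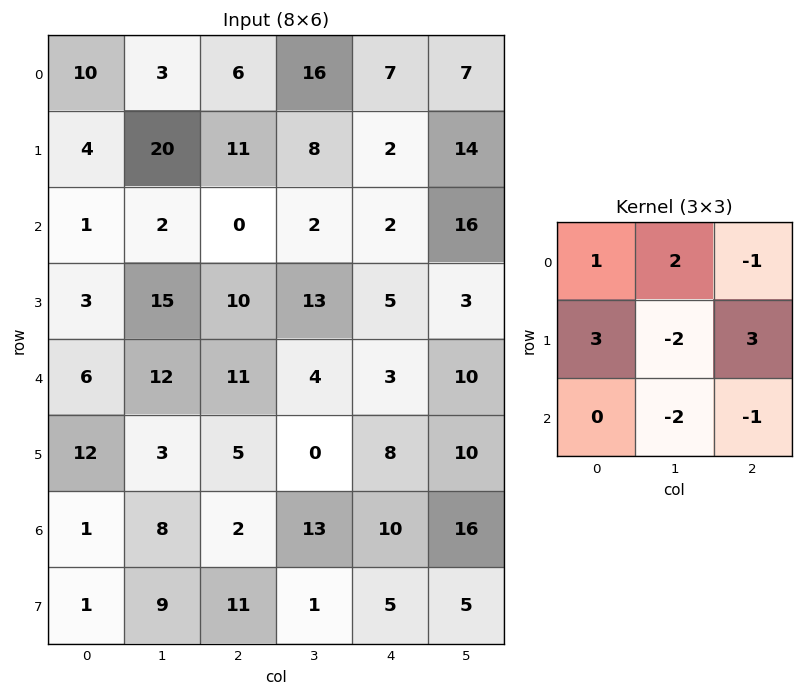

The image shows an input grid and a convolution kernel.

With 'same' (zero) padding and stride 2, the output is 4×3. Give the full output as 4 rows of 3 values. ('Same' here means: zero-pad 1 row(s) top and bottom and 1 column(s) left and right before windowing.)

-39 15 37
-29 13 35
-12 38 30
32 49 58

Output[0,0]: The receptive field on the zero-padded input at this output position is [0 0 0 / 0 10 3 / 0 4 20]. Elementwise product with the kernel and sum: 0·1 + 0·2 + 0·-1 + 0·3 + 10·-2 + 3·3 + 4·-2 + 20·-1.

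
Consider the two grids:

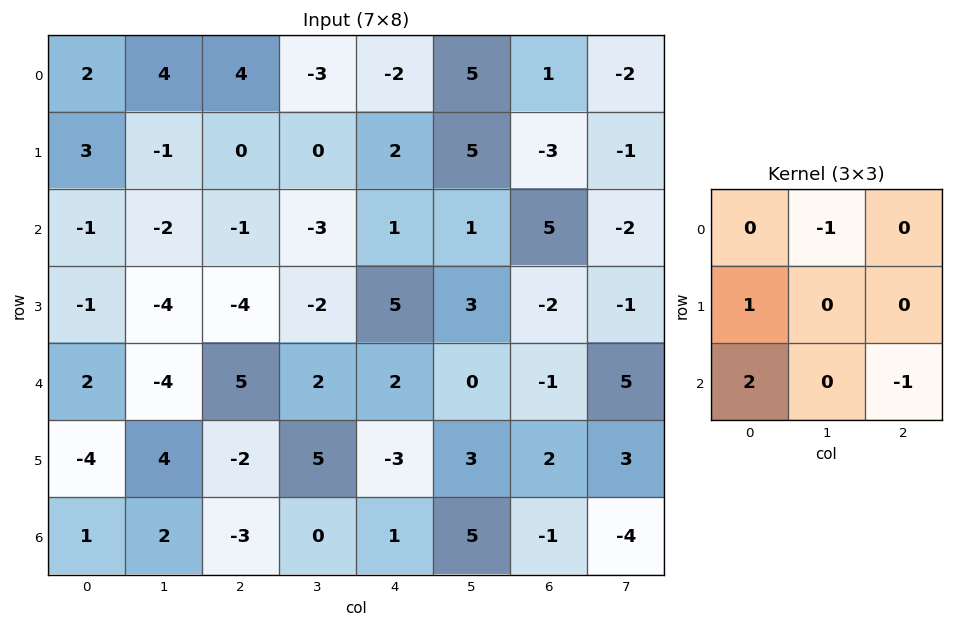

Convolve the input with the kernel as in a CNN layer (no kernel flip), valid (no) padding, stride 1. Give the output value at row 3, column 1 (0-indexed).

3

The receptive field on the input at this output position is [-4 -4 -2 / -4 5 2 / 4 -2 5]. Elementwise product with the kernel and sum: -4·-1 + -4·1 + 4·2 + 5·-1.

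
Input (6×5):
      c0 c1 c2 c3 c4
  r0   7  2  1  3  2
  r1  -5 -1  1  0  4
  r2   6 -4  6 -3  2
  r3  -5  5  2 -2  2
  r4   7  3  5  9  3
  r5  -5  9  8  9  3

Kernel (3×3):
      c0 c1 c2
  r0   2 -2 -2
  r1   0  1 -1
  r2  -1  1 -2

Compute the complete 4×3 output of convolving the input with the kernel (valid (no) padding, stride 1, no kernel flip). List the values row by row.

-16 13 -25
-14 6 -19
-3 -26 8
-28 -13 5

Output[0,0]: The receptive field on the input at this output position is [7 2 1 / -5 -1 1 / 6 -4 6]. Elementwise product with the kernel and sum: 7·2 + 2·-2 + 1·-2 + -1·1 + 1·-1 + 6·-1 + -4·1 + 6·-2.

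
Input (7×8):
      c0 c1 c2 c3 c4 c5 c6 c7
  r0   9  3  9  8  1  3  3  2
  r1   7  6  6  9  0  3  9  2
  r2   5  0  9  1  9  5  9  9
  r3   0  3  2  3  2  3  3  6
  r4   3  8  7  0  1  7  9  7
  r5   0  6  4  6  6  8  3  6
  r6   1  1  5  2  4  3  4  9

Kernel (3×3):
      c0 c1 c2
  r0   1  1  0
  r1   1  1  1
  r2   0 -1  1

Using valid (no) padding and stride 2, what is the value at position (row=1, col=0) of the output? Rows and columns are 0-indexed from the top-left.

9

The receptive field on the input at this output position is [5 0 9 / 0 3 2 / 3 8 7]. Elementwise product with the kernel and sum: 5·1 + 0·1 + 0·1 + 3·1 + 2·1 + 8·-1 + 7·1.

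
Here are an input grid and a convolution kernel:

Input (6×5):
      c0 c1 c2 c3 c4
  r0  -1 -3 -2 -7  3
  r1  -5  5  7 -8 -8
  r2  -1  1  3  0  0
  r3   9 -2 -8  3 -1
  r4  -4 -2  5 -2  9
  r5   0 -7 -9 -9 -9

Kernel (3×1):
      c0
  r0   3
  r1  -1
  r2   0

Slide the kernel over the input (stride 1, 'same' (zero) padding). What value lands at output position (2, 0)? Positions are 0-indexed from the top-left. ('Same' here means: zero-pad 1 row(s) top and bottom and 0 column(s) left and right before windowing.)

The receptive field on the zero-padded input at this output position is [-5 / -1 / 9]. Elementwise product with the kernel and sum: -5·3 + -1·-1.

-14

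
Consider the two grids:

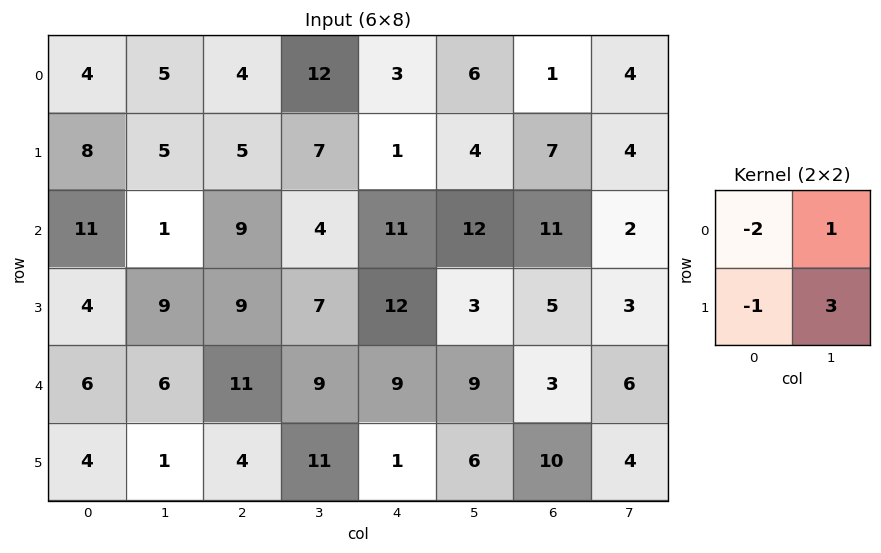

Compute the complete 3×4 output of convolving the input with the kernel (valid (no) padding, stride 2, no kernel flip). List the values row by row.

Output[0,0]: The receptive field on the input at this output position is [4 5 / 8 5]. Elementwise product with the kernel and sum: 4·-2 + 5·1 + 8·-1 + 5·3.
Output[0,1]: The receptive field on the input at this output position is [4 12 / 5 7]. Elementwise product with the kernel and sum: 4·-2 + 12·1 + 5·-1 + 7·3.

4 20 11 7
2 -2 -13 -16
-7 16 8 2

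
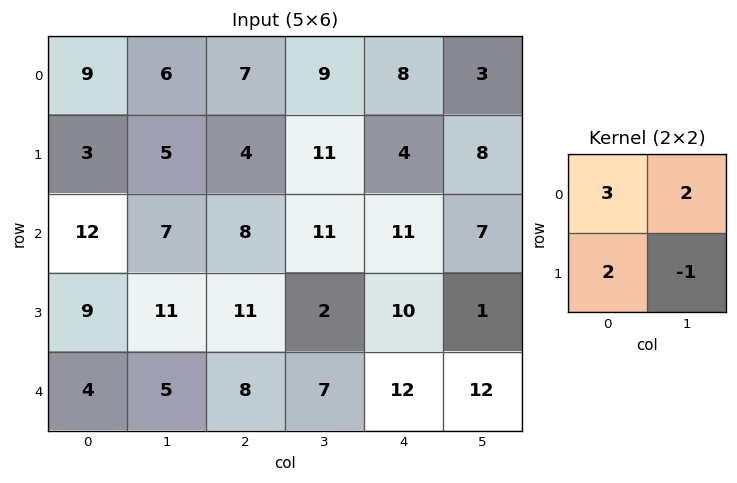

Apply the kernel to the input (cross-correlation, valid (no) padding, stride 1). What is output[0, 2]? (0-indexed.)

36

The receptive field on the input at this output position is [7 9 / 4 11]. Elementwise product with the kernel and sum: 7·3 + 9·2 + 4·2 + 11·-1.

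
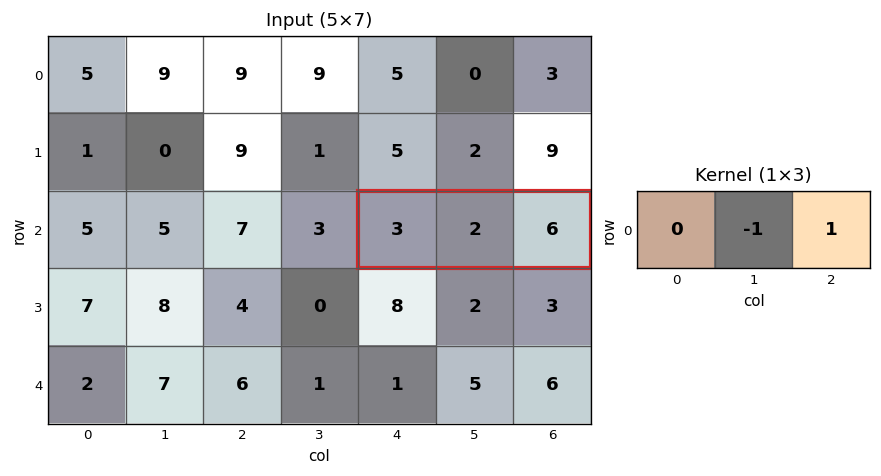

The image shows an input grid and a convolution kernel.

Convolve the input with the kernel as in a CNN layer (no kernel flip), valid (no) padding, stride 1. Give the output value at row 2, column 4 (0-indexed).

4

The receptive field on the input at this output position is [3 2 6]. Elementwise product with the kernel and sum: 2·-1 + 6·1.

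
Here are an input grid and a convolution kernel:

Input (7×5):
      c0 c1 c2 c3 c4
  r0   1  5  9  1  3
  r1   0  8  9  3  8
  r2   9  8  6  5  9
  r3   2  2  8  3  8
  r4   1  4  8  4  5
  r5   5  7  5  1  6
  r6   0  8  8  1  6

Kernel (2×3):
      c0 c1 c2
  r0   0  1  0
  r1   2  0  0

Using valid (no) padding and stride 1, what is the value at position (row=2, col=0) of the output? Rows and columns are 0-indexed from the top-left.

12

The receptive field on the input at this output position is [9 8 6 / 2 2 8]. Elementwise product with the kernel and sum: 8·1 + 2·2.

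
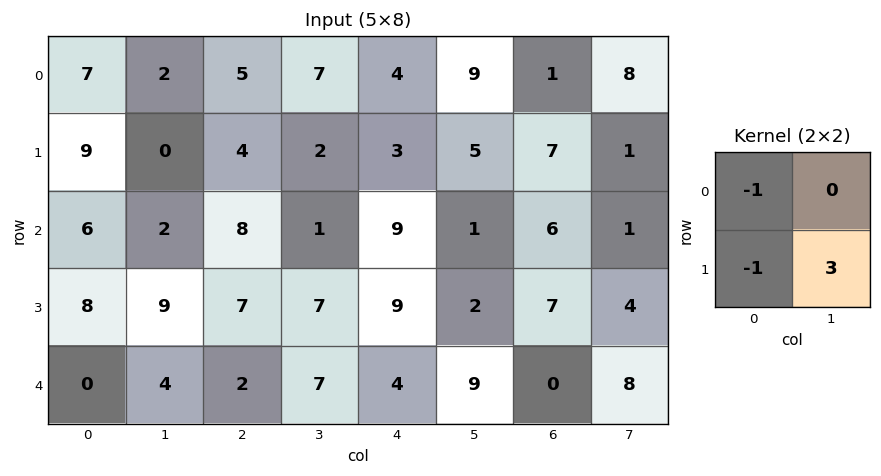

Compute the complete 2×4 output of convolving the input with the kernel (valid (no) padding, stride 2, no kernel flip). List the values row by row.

Output[0,0]: The receptive field on the input at this output position is [7 2 / 9 0]. Elementwise product with the kernel and sum: 7·-1 + 9·-1 + 0·3.

-16 -3 8 -5
13 6 -12 -1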